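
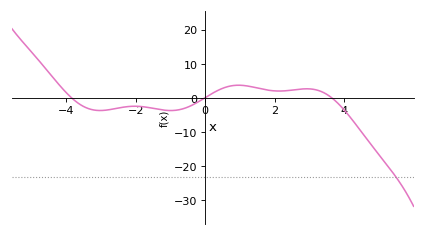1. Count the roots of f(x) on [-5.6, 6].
3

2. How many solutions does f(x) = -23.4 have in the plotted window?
1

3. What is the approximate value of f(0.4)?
2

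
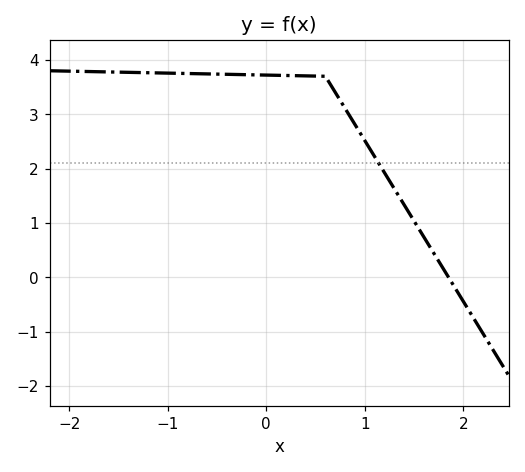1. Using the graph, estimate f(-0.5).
3.74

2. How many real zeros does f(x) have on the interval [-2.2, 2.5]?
1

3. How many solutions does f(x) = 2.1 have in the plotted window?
1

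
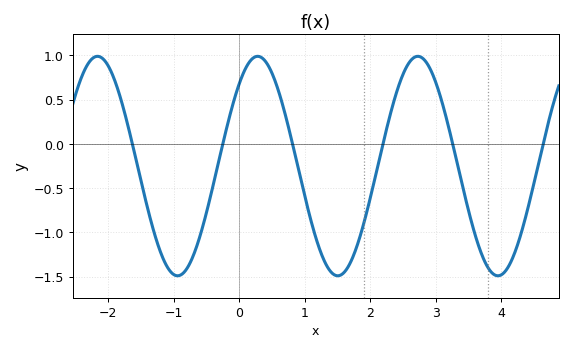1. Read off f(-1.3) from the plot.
-1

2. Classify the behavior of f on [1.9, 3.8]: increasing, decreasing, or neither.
neither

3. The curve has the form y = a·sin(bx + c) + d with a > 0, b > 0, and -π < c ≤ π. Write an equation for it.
y = 1.24sin(2.6x + 0.84) - 0.25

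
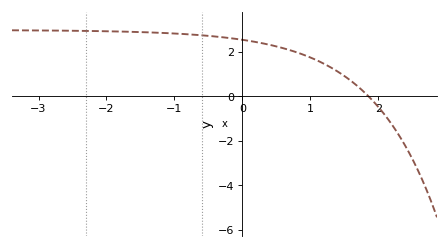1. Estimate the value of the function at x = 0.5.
2.24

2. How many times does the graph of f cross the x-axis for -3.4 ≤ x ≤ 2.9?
1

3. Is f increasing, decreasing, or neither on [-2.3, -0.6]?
decreasing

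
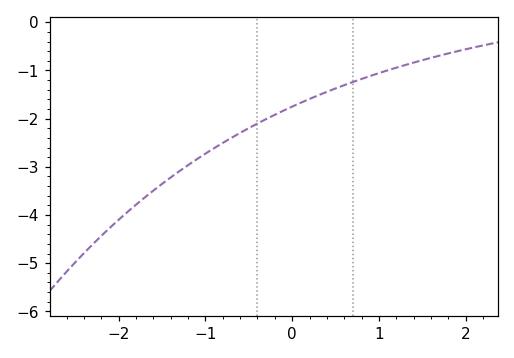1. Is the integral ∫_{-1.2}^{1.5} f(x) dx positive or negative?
negative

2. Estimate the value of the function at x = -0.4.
-2.1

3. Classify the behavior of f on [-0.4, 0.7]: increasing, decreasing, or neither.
increasing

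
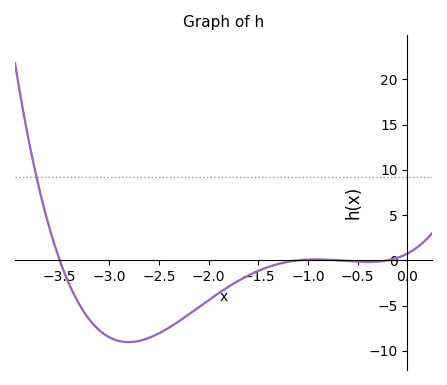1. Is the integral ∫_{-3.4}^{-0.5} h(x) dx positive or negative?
negative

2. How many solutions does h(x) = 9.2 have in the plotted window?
1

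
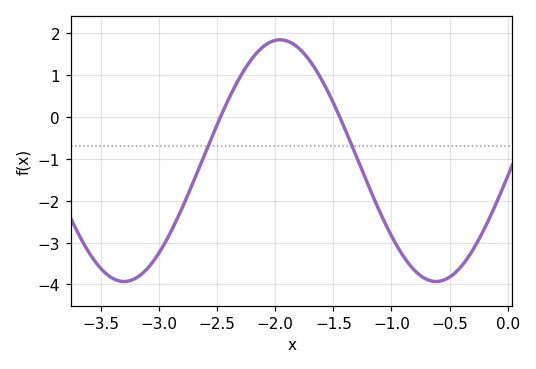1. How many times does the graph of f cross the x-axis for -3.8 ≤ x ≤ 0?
2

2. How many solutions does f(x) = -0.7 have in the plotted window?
2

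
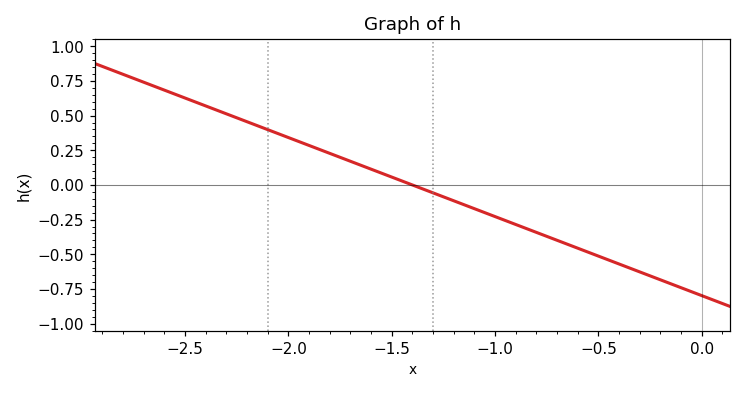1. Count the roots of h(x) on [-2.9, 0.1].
1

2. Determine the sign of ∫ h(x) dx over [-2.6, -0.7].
positive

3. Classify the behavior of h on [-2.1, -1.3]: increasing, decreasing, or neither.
decreasing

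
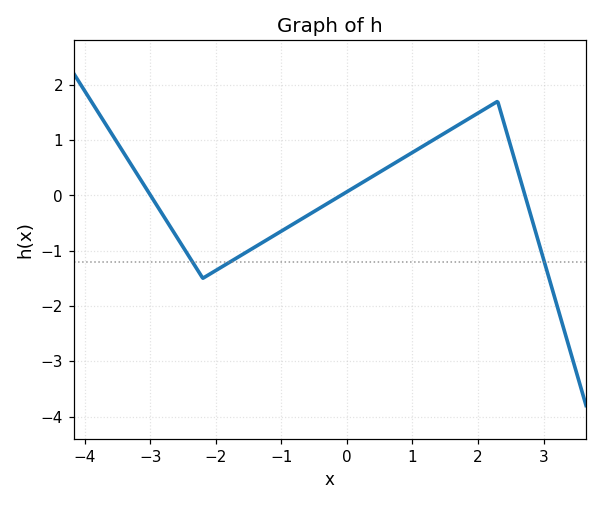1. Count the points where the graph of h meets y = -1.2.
3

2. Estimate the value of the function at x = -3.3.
0.6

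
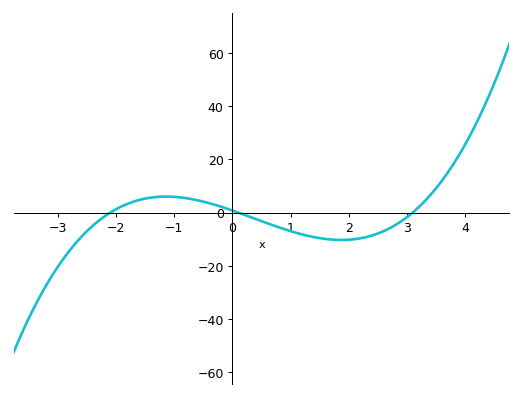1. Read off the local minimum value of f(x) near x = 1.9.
-10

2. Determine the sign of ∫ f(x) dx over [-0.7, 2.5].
negative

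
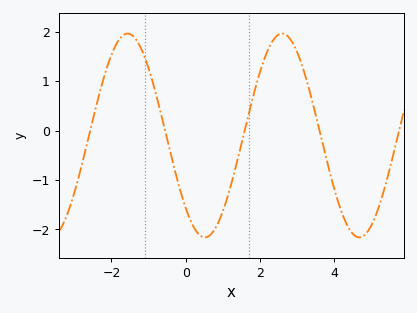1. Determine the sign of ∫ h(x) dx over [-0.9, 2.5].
negative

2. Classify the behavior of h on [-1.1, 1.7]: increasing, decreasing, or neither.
neither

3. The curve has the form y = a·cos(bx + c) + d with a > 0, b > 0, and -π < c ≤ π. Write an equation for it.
y = 2.06cos(1.5x + 2.4) - 0.1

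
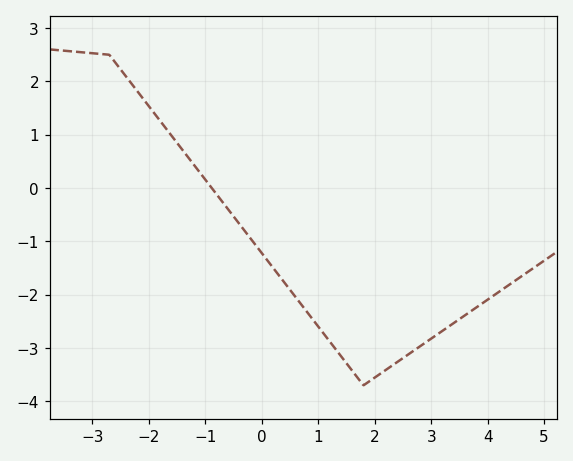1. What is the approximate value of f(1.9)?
-3.63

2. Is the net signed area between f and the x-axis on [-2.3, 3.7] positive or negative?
negative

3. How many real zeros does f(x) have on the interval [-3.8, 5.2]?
1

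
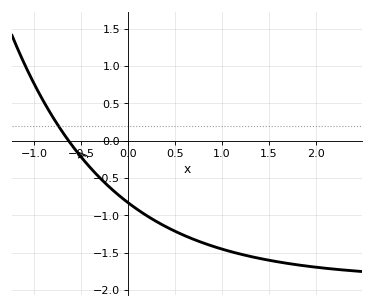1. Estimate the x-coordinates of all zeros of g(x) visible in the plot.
-0.65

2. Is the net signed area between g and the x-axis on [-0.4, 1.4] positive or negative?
negative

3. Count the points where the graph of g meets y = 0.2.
1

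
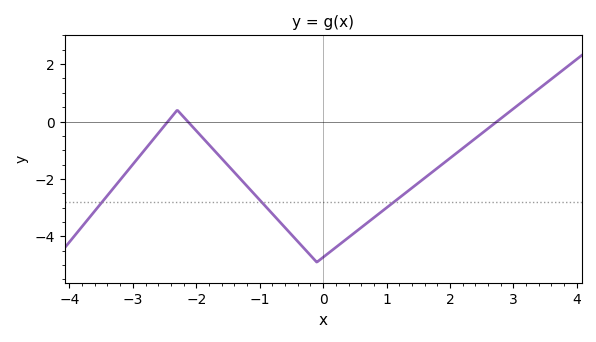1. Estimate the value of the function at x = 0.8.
-3.35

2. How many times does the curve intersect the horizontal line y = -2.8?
3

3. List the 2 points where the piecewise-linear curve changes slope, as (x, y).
(-2.3, 0.4); (-0.1, -4.9)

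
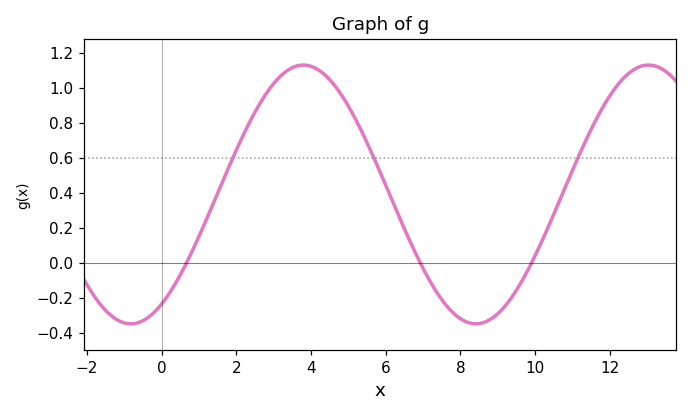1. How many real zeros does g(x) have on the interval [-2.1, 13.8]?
3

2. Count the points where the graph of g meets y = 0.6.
3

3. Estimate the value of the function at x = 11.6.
0.8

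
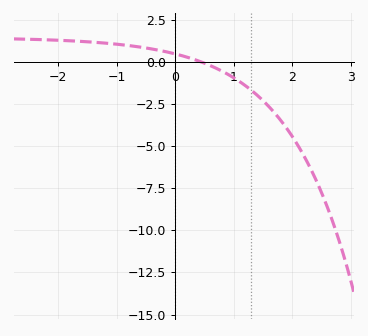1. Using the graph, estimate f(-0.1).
0.553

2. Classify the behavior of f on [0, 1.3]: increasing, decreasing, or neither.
decreasing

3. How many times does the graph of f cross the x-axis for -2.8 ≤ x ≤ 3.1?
1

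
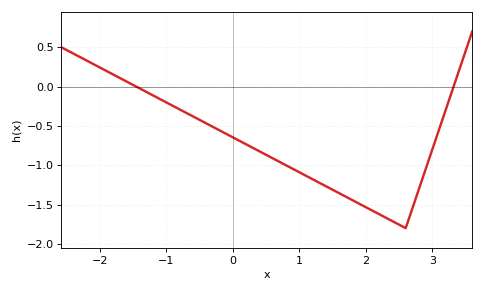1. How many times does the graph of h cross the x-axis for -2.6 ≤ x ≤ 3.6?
2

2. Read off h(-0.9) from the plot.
-0.246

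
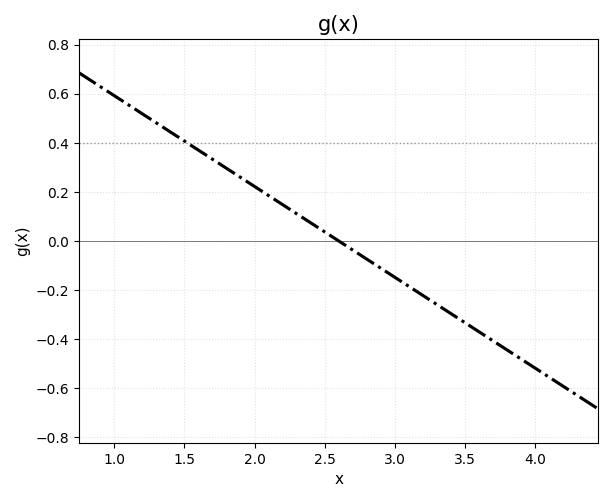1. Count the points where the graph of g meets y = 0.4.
1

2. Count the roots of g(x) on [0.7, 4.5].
1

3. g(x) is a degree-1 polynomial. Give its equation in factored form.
y = -0.37(x - 2.6)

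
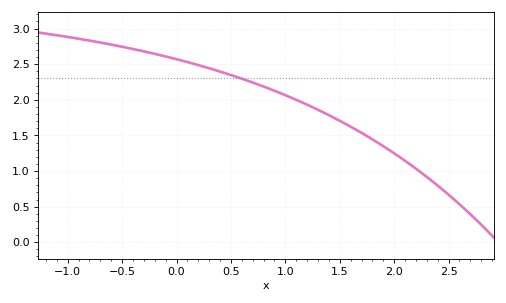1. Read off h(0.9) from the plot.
2.13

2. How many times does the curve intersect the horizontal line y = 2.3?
1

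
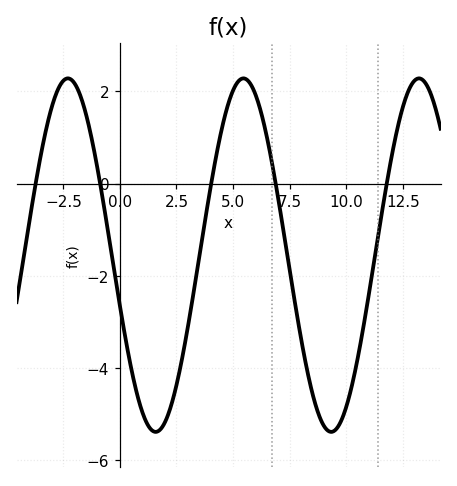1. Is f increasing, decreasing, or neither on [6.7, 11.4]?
neither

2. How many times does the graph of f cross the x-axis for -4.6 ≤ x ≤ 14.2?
5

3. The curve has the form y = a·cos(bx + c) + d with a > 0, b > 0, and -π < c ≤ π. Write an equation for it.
y = 3.83cos(0.81x + 1.86) - 1.55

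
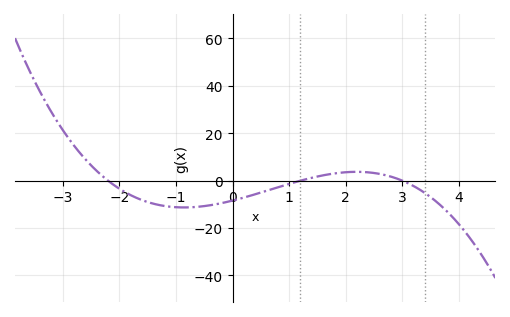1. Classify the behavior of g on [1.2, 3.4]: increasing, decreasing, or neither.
neither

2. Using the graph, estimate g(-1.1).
-11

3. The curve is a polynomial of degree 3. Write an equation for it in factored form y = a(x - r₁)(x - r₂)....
y = -1.06(x + 2.2)(x - 1.2)(x - 3)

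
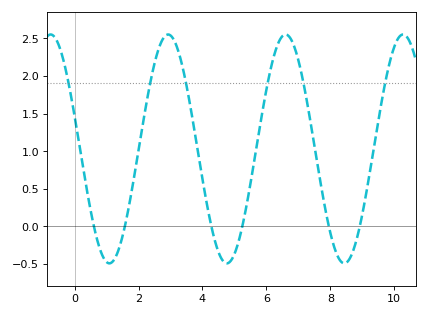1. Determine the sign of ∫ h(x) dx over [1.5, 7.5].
positive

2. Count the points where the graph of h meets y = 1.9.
6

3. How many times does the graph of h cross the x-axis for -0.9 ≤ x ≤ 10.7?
6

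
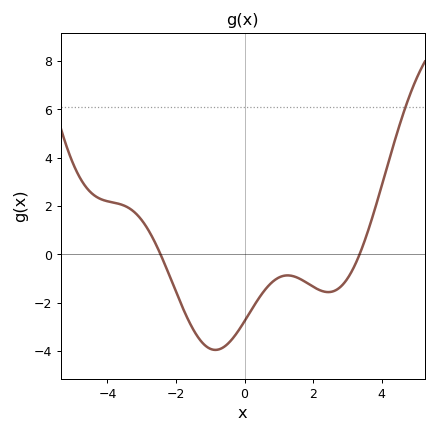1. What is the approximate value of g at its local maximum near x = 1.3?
-0.8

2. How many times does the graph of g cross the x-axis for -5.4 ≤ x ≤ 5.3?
2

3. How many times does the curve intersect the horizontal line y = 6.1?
1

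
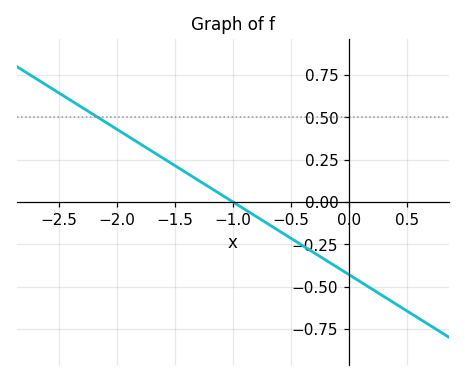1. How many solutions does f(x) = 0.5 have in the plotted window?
1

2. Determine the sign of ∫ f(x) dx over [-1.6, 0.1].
negative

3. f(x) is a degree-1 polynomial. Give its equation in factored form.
y = -0.43(x + 1)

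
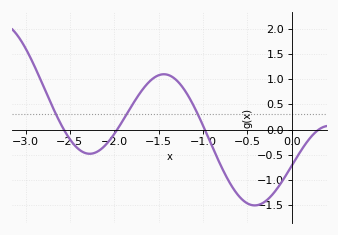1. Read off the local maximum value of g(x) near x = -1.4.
1.09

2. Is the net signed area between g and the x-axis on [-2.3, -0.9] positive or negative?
positive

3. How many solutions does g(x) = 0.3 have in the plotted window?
3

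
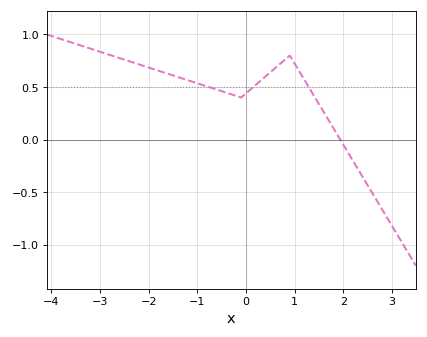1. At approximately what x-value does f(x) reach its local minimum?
-0.2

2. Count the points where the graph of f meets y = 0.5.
3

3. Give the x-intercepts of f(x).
2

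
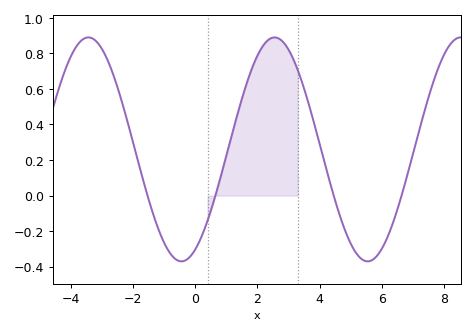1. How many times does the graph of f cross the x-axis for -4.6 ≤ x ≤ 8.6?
4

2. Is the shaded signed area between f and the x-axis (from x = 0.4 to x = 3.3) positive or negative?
positive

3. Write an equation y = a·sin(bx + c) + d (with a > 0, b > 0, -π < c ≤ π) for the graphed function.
y = 0.63sin(1.1x - 1.1) + 0.26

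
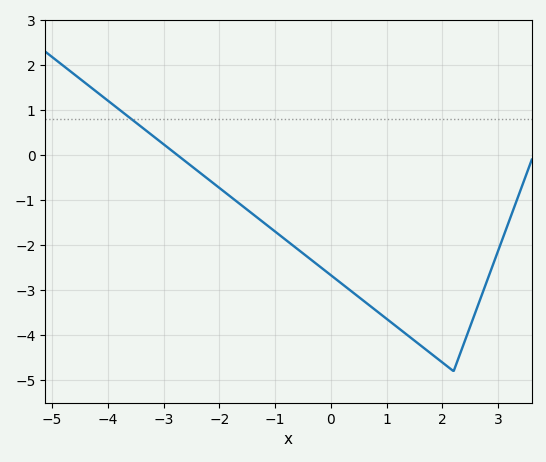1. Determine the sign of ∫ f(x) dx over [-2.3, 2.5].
negative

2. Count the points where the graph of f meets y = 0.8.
1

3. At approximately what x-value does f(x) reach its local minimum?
2.2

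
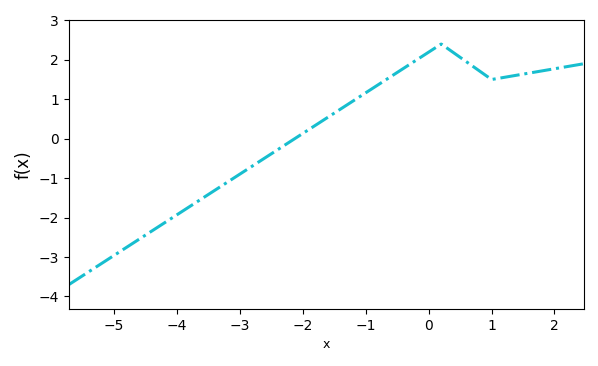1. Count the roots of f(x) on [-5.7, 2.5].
1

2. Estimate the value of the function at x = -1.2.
1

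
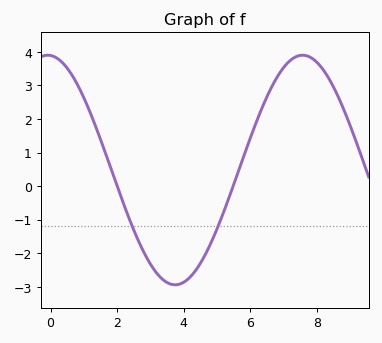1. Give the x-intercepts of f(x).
2, 5.4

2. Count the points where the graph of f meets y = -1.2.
2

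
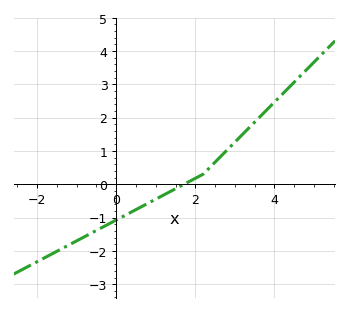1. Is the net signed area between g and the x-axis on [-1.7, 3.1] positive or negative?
negative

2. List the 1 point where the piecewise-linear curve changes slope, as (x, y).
(2.2, 0.3)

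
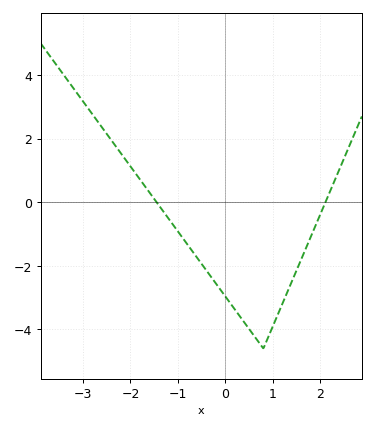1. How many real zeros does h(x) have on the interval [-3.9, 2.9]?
2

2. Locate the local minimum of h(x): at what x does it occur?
0.8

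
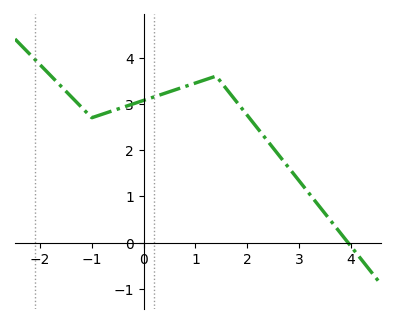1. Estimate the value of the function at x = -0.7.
2.81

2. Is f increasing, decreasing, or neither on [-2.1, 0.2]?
neither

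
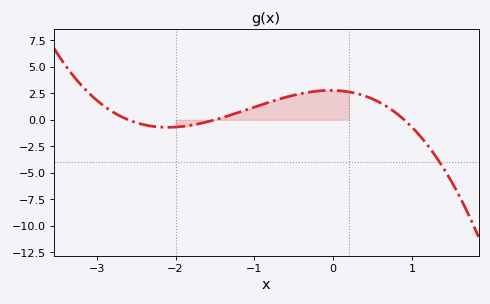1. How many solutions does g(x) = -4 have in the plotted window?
1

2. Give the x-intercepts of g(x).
-2.6, -1.5, 0.9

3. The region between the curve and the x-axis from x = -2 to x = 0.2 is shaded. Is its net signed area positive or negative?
positive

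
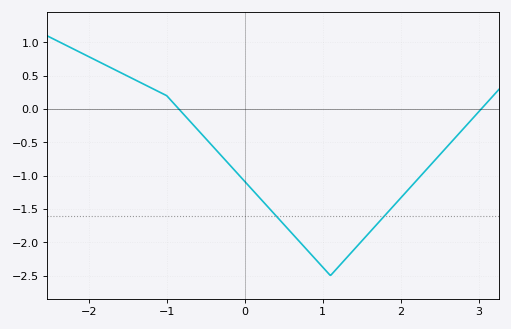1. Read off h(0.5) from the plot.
-1.75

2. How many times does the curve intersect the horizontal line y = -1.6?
2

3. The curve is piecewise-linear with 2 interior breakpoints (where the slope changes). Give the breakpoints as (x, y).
(-1, 0.2); (1.1, -2.5)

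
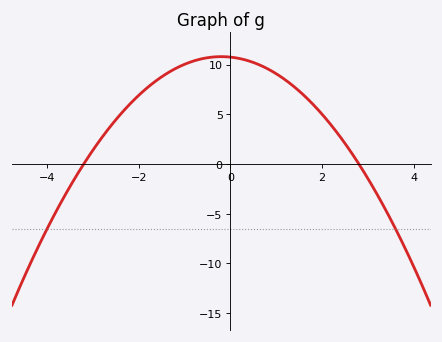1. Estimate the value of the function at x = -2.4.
4.99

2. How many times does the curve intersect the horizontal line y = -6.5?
2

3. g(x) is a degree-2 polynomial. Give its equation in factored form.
y = -1.2(x + 3.2)(x - 2.8)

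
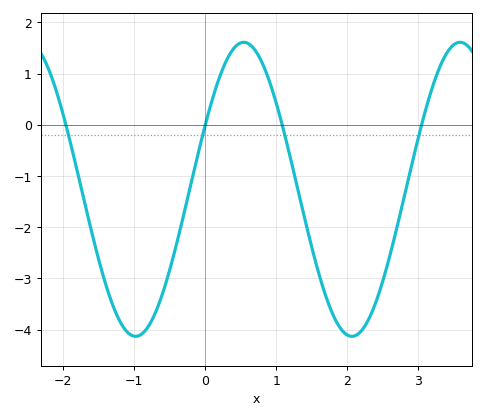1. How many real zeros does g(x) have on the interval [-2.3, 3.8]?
4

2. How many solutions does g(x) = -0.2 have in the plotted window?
4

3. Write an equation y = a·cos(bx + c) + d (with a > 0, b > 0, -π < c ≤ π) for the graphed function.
y = 2.87cos(2.06x - 1.12) - 1.26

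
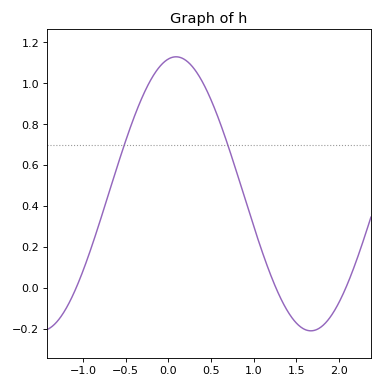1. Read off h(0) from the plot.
1.12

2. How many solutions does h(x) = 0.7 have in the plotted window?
2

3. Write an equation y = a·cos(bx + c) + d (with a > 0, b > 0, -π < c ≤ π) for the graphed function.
y = 0.67cos(2x - 0.18) + 0.46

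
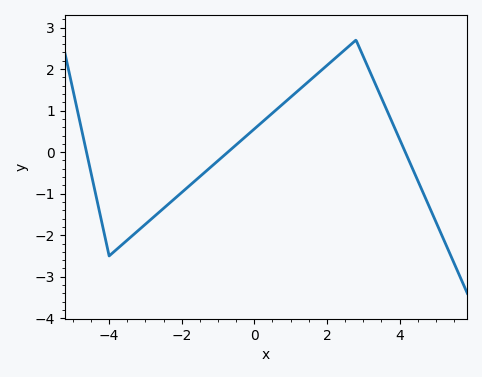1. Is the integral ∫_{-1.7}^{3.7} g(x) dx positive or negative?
positive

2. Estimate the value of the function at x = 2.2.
2.2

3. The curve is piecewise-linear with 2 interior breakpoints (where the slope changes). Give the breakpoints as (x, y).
(-4, -2.5); (2.8, 2.7)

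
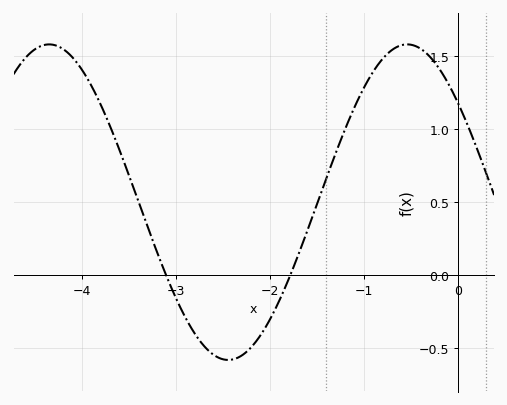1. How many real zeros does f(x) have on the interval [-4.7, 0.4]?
2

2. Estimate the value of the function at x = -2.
-0.302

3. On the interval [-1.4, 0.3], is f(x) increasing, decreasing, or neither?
neither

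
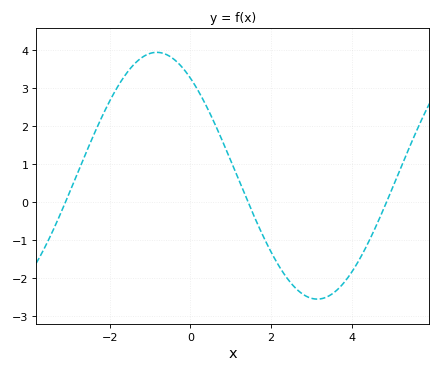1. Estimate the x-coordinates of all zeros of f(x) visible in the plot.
-3.09, 1.43, 4.86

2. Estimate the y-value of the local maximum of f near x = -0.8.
3.93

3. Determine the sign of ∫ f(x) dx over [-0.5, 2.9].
positive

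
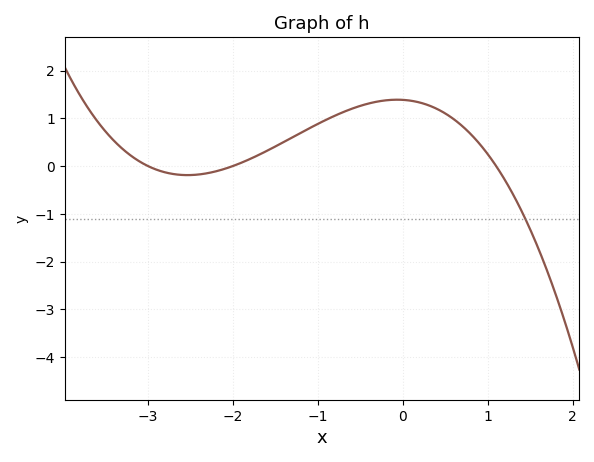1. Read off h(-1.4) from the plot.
0.5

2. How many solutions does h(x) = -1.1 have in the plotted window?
1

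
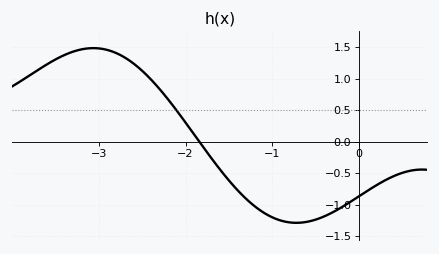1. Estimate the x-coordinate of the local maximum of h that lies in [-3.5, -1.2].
-3.06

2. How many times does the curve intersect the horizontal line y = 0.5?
1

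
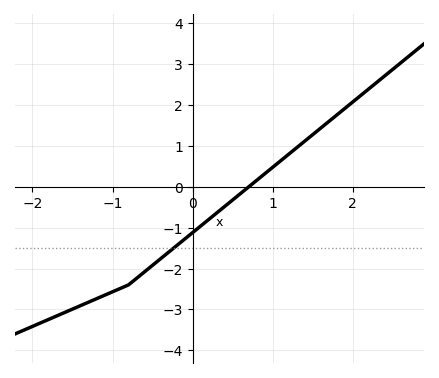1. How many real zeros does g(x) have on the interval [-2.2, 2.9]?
1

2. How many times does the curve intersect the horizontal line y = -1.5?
1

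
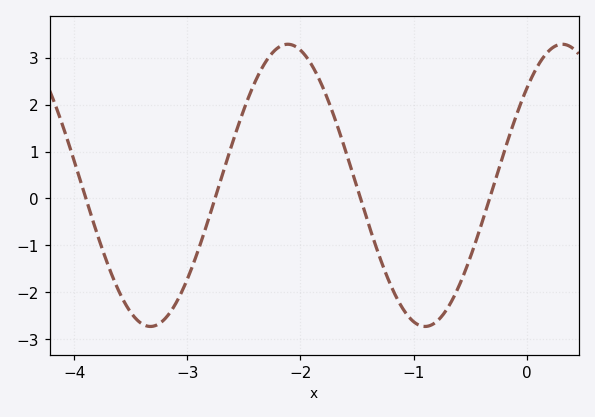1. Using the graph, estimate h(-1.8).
2.4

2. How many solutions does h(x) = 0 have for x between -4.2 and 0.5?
4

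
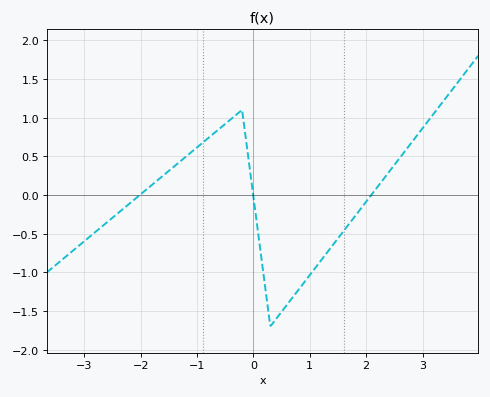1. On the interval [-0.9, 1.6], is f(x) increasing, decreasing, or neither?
neither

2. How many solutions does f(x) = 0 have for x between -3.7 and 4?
3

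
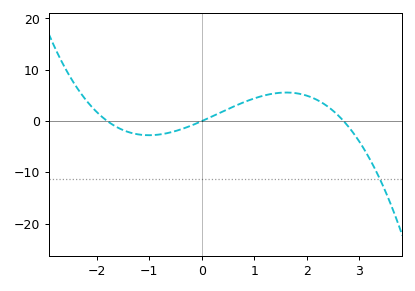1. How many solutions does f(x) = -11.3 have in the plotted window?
1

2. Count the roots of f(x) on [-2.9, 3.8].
3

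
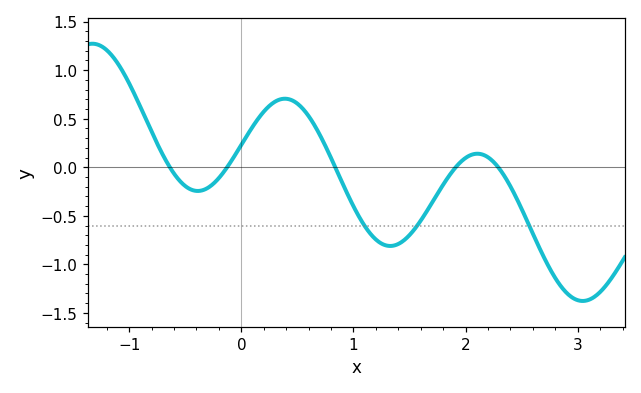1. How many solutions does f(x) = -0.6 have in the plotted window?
3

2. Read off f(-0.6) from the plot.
-0.05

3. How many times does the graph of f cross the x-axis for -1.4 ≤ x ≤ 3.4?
5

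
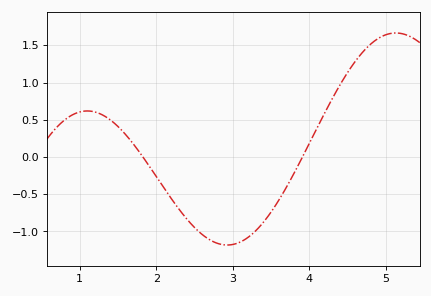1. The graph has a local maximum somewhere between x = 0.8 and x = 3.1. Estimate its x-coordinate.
1.1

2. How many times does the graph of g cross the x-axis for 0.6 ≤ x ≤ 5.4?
2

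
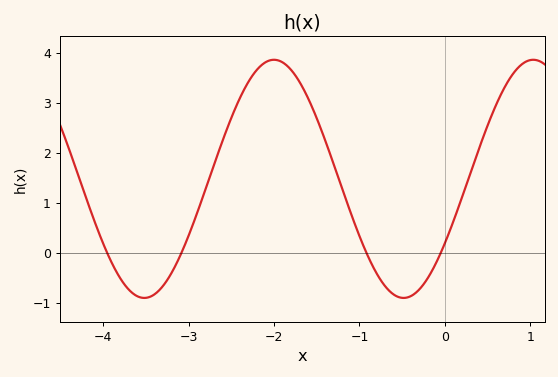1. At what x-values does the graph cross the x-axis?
-3.95, -3.09, -0.915, -0.051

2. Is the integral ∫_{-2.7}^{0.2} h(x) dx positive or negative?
positive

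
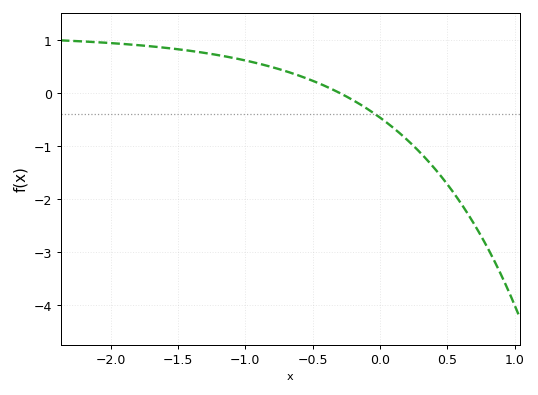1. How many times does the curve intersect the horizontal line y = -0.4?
1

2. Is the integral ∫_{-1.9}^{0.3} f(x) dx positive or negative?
positive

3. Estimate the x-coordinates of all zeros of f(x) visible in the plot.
-0.296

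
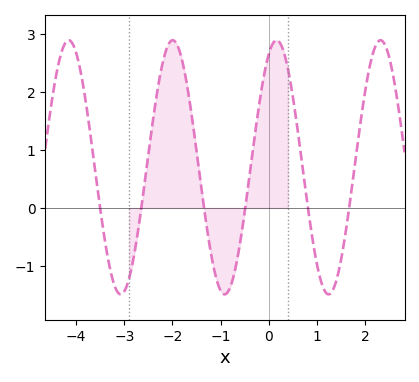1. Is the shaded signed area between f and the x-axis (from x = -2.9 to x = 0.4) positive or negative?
positive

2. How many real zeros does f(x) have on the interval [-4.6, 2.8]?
6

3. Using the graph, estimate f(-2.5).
0.918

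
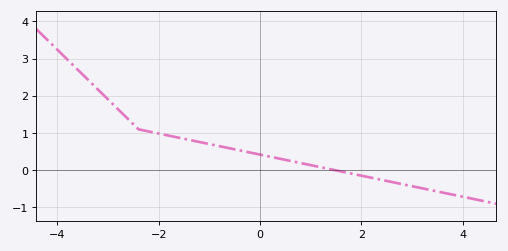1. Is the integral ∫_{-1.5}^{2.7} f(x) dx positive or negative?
positive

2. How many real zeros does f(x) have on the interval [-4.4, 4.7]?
1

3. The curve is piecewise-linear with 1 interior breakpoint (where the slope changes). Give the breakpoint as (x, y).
(-2.4, 1.1)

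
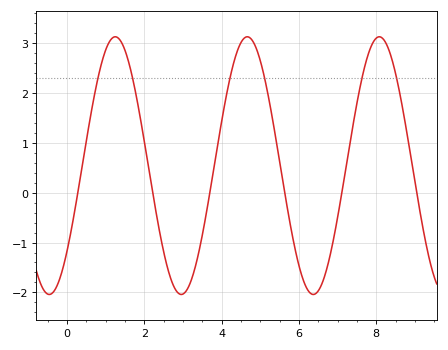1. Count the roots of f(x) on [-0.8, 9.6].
6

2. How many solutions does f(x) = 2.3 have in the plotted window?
6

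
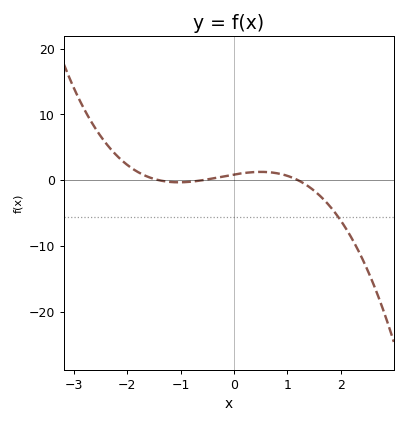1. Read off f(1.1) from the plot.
0.37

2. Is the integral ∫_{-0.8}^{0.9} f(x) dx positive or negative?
positive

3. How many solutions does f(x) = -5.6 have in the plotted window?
1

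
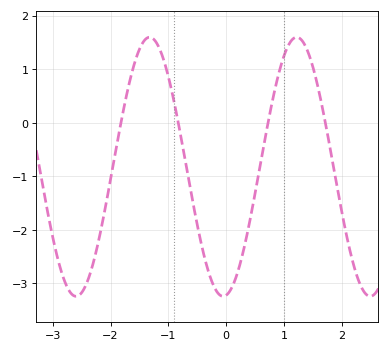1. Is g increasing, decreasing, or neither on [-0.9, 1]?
neither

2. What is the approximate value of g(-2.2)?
-2.17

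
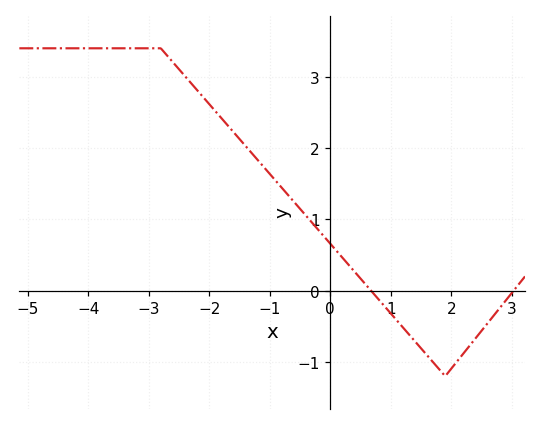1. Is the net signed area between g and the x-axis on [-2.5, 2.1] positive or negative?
positive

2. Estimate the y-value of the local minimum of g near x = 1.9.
-1.2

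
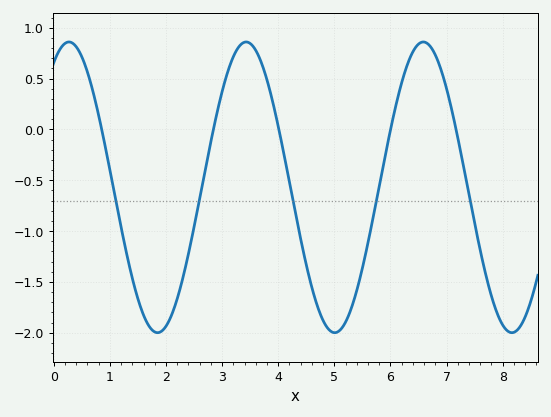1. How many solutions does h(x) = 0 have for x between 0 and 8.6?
5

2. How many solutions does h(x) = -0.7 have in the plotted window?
5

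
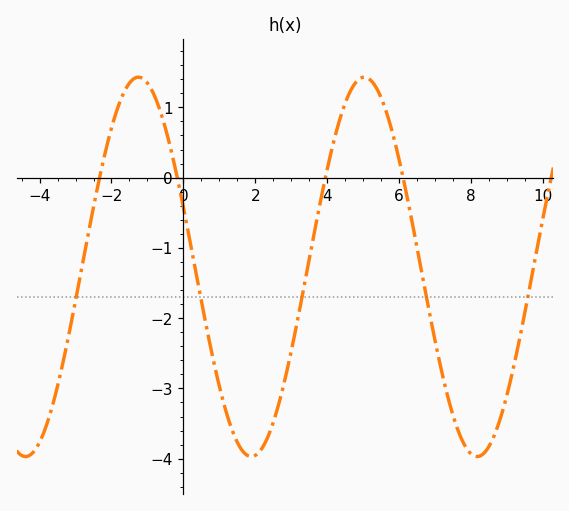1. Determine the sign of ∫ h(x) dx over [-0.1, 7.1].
negative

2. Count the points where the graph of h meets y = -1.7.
5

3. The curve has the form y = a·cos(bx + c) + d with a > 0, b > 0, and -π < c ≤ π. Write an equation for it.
y = 2.7cos(1x + 1.25) - 1.27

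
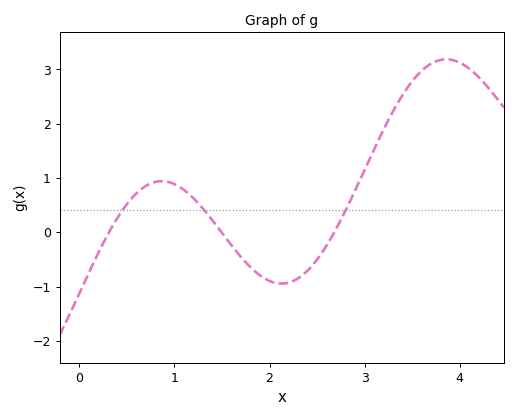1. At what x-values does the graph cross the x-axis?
0.3, 1.5, 2.7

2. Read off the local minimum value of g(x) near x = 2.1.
-0.9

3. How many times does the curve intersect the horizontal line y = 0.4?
3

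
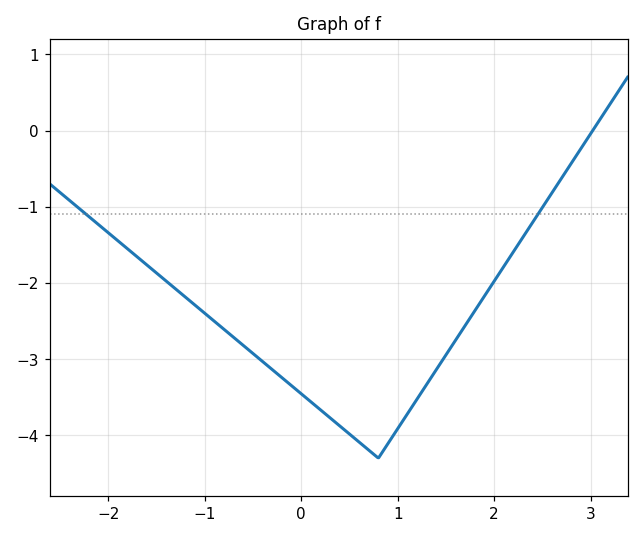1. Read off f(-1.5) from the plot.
-1.87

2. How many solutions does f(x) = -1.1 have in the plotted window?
2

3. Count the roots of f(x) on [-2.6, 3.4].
1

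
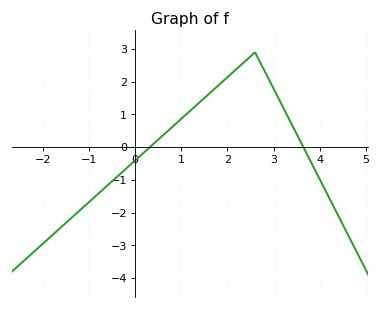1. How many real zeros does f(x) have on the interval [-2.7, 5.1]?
2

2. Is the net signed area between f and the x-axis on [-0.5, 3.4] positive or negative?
positive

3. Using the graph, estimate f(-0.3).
-0.789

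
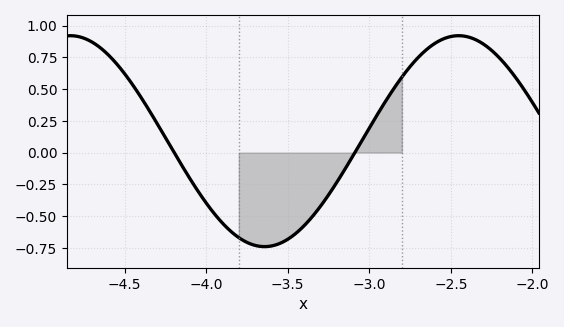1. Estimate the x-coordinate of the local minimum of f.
-3.65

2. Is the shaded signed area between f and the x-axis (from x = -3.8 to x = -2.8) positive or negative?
negative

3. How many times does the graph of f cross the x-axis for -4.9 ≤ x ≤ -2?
2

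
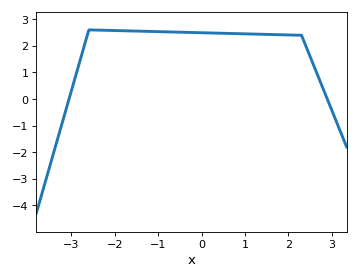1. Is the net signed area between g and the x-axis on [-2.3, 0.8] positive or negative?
positive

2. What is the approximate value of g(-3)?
0.3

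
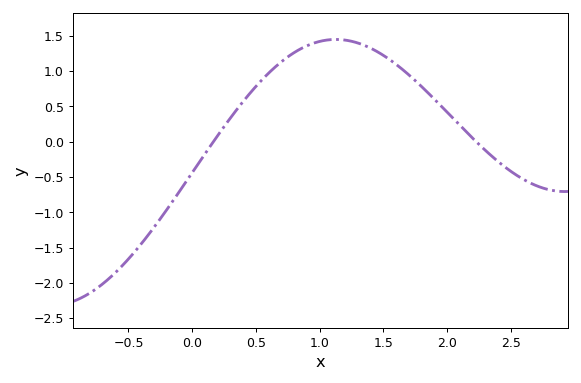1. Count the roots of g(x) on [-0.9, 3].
2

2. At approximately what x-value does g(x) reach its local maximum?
1.1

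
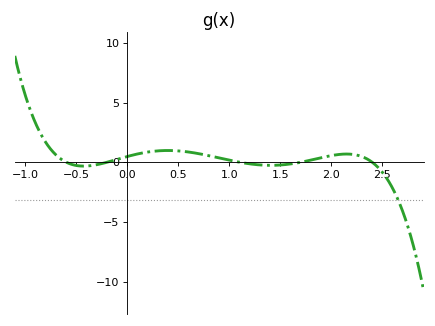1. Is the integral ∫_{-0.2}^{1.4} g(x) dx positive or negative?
positive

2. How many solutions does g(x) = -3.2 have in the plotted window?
1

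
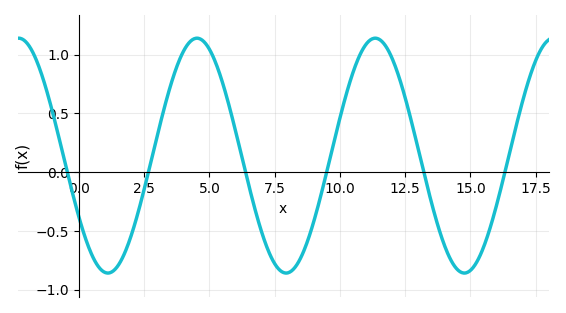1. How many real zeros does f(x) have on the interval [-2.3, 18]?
6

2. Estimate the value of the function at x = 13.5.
-0.25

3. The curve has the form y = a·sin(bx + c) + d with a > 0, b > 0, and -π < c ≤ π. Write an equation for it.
y = 1sin(0.92x - 2.6) + 0.14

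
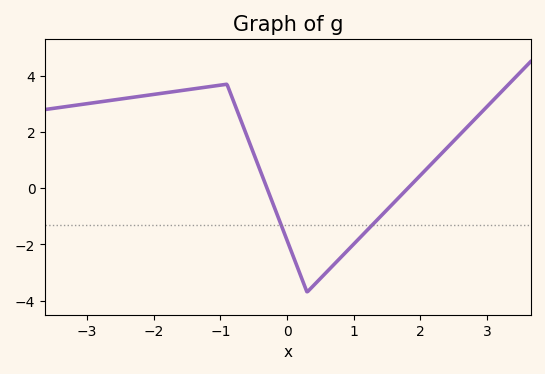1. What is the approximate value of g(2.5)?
1.69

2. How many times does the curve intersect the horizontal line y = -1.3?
2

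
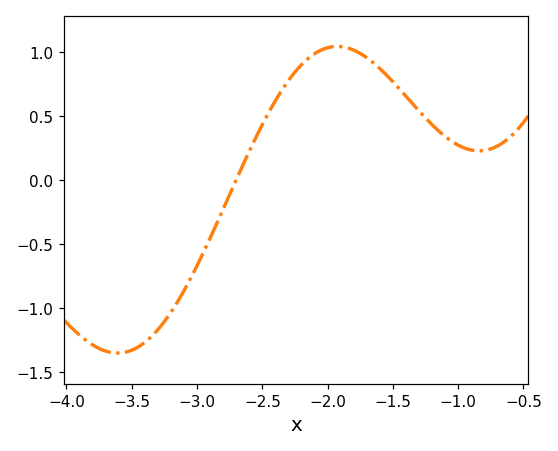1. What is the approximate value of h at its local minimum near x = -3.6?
-1.35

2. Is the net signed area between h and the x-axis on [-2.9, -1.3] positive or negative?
positive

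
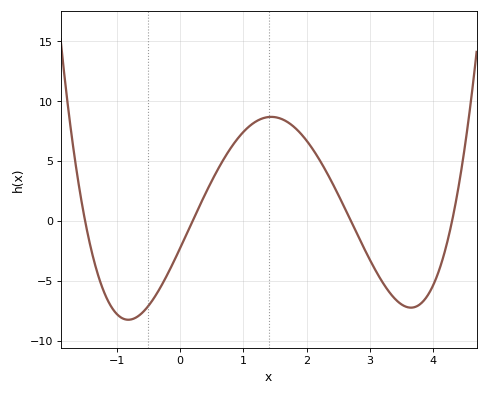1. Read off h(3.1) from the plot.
-4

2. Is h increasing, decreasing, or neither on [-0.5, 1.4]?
increasing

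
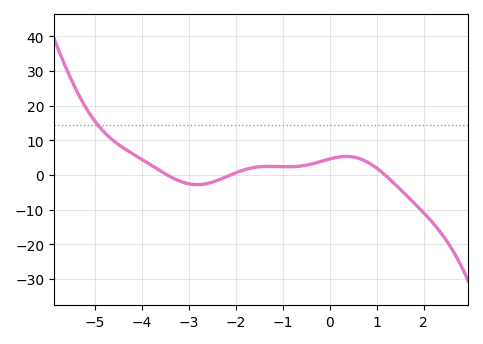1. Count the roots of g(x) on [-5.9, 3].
3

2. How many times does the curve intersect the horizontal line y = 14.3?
1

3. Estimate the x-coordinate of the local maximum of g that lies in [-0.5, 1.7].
0.4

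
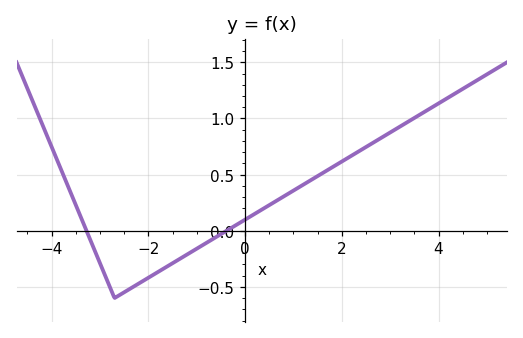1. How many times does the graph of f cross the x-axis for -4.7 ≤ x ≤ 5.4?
2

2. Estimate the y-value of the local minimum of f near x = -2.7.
-0.6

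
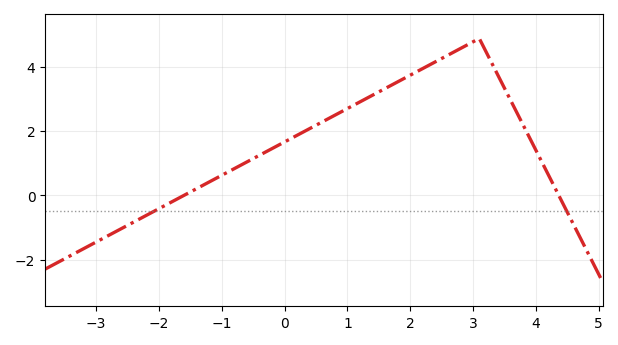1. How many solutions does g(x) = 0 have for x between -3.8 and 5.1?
2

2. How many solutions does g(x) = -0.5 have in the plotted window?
2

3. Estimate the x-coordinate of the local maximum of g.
3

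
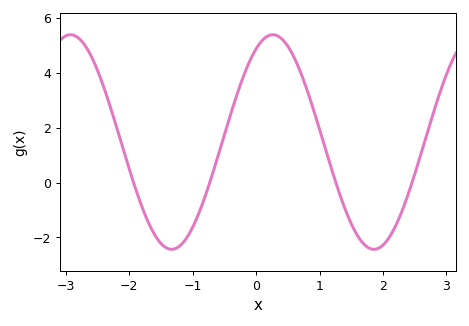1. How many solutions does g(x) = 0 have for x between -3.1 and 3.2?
4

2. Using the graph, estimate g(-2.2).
2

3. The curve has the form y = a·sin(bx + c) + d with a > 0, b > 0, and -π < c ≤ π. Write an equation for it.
y = 3.91sin(2x + 1.1) + 1.48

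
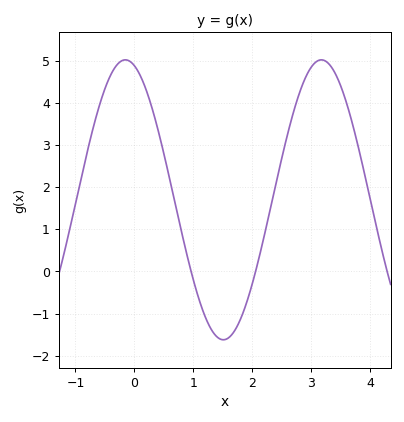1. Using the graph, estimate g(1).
-0.2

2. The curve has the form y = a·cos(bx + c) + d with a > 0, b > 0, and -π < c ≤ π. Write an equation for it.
y = 3.32cos(1.89x + 0.29) + 1.7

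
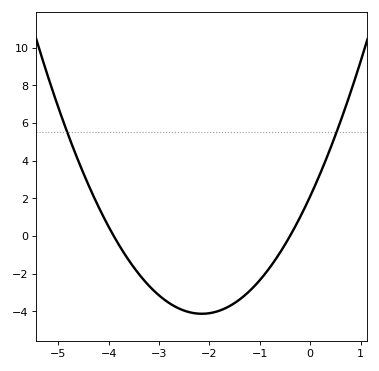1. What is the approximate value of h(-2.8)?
-3.56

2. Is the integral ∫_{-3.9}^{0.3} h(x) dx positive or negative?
negative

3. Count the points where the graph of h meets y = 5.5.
2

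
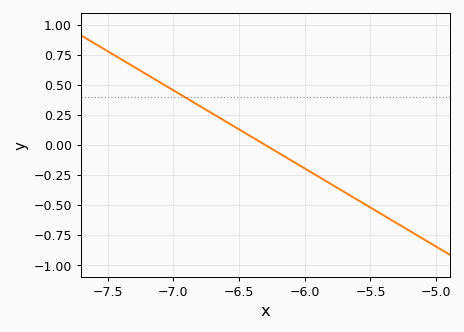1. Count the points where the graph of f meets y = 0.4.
1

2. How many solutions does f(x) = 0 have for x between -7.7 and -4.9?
1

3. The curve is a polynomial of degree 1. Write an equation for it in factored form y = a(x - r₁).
y = -0.65(x + 6.3)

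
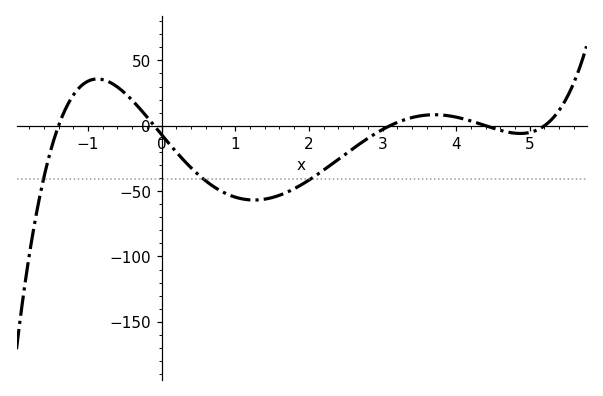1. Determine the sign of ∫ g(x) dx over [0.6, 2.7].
negative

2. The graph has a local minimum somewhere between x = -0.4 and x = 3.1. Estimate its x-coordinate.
1.2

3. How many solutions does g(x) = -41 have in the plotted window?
3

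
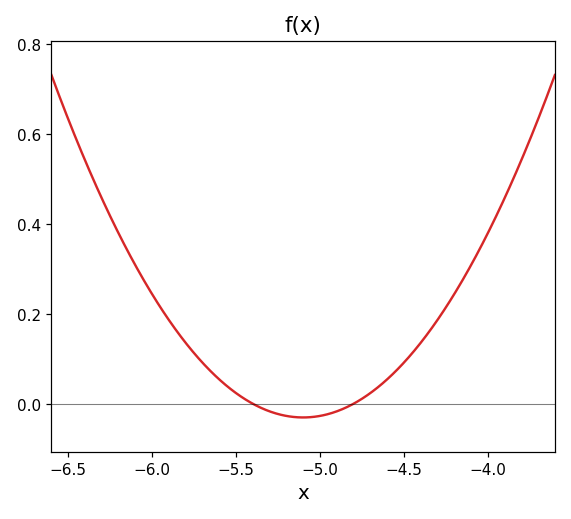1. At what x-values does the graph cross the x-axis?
-5.4, -4.8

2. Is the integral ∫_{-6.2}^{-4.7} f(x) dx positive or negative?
positive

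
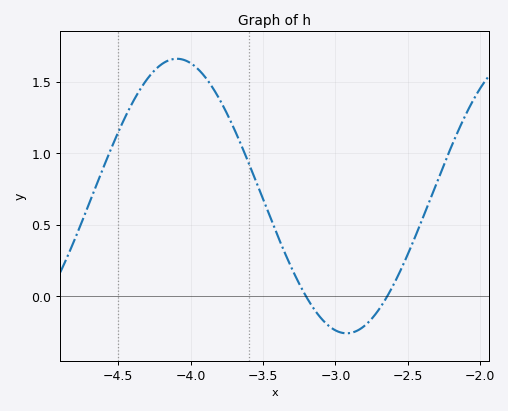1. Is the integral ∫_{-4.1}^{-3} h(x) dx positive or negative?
positive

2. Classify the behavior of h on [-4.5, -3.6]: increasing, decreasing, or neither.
neither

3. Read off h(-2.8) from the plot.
-0.208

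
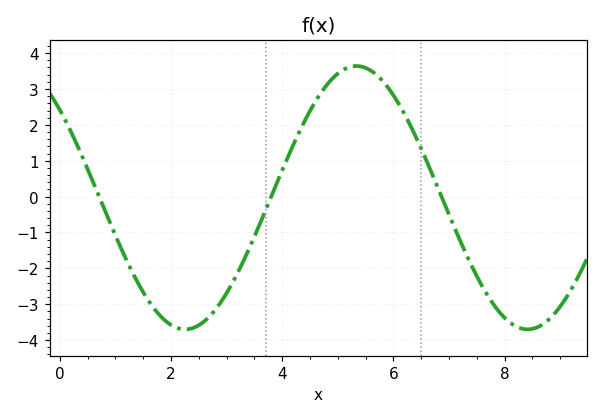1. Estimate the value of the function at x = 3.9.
0.363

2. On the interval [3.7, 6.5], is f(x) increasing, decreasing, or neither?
neither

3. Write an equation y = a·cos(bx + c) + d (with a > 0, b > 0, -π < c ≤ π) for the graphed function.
y = 3.67cos(1.02x + 0.842) - 0.03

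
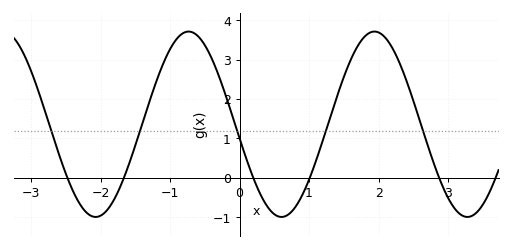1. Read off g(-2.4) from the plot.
-0.317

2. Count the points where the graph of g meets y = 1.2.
5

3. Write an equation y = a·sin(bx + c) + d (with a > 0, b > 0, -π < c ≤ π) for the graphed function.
y = 2.35sin(2.35x - 2.99) + 1.36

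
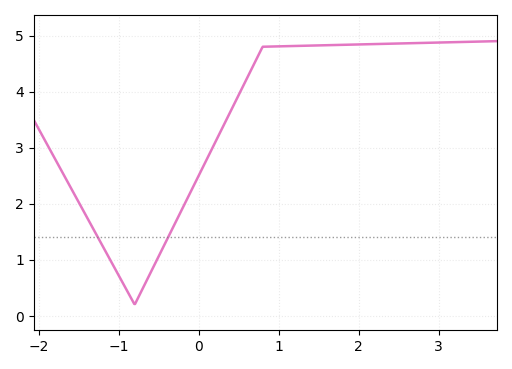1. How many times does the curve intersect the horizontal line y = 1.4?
2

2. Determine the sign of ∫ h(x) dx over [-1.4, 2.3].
positive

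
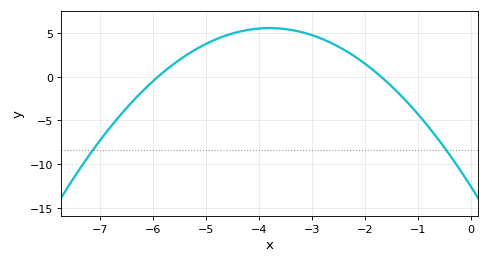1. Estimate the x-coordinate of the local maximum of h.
-3.8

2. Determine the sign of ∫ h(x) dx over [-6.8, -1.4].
positive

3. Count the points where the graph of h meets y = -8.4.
2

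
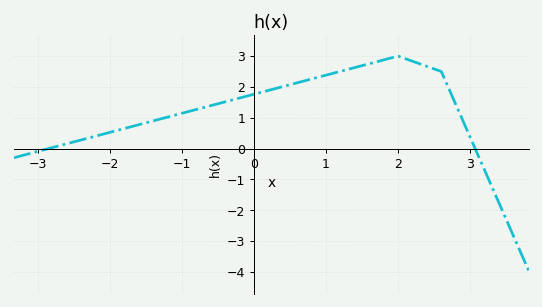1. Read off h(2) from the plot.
3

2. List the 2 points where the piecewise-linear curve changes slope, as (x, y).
(2, 3); (2.6, 2.5)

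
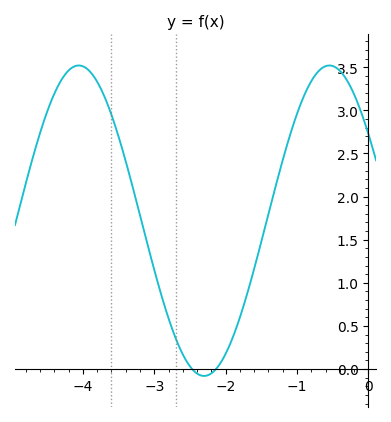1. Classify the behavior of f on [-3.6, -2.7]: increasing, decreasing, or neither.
decreasing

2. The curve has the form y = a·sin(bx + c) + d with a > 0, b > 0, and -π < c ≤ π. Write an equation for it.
y = 1.8sin(1.8x + 2.5) + 1.72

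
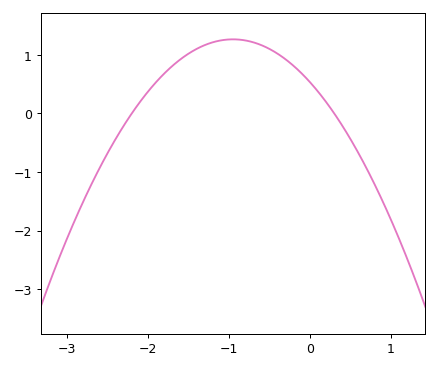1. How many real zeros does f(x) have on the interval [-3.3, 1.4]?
2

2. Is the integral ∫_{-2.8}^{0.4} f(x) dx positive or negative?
positive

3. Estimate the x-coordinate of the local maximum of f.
-0.95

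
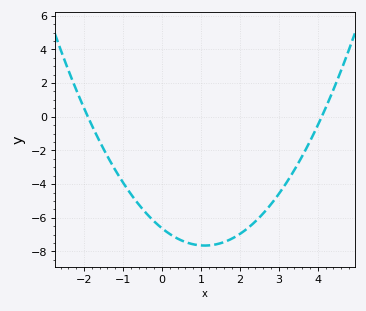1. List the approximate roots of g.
-1.9, 4.1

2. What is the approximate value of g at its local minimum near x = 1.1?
-7.65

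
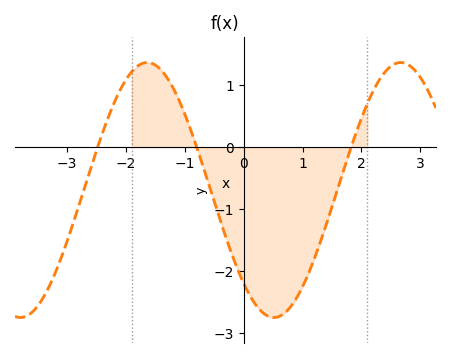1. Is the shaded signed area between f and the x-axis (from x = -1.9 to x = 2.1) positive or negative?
negative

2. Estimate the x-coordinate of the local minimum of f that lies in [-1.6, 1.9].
0.513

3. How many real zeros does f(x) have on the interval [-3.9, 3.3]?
3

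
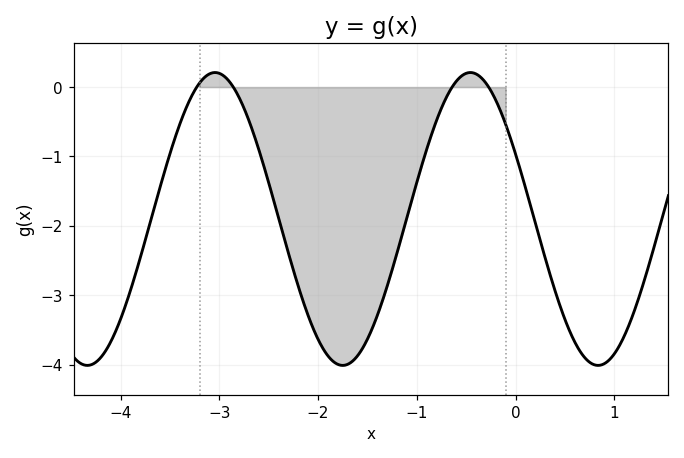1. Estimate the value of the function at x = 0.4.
-2.94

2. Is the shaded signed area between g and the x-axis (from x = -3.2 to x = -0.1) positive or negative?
negative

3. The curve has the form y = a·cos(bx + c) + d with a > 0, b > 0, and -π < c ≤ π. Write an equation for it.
y = 2.11cos(2.43x + 1.11) - 1.9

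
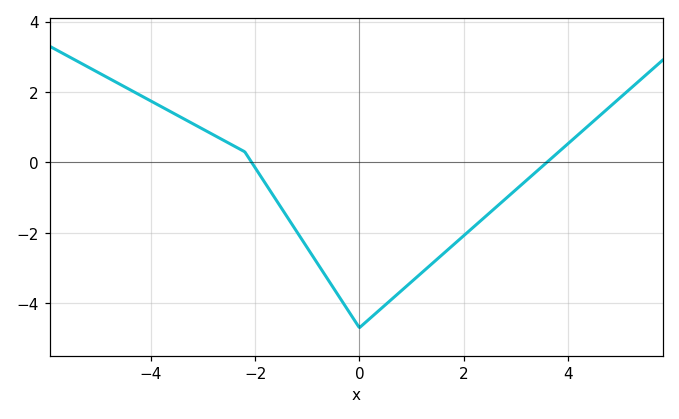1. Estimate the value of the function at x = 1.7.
-2.4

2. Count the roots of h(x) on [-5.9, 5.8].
2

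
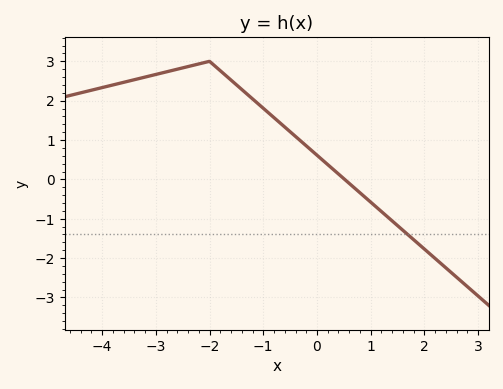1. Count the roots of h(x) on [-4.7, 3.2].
1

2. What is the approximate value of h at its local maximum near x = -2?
3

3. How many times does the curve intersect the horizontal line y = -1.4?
1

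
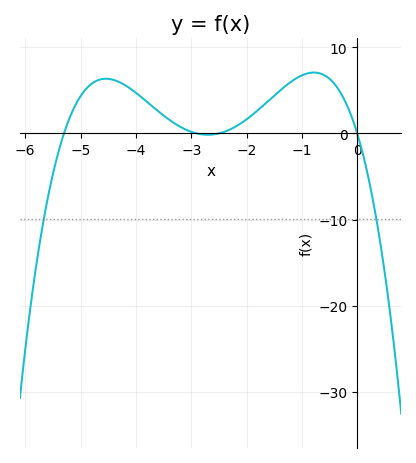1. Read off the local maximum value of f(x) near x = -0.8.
7.07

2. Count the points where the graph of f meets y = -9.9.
2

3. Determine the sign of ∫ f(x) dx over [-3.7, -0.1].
positive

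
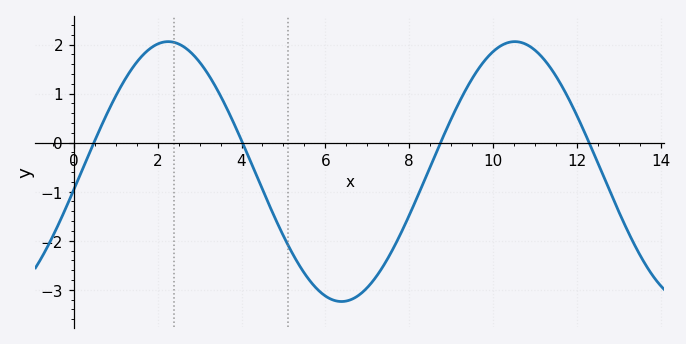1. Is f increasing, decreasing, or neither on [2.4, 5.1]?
decreasing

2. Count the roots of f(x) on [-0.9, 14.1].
4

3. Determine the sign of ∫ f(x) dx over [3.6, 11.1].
negative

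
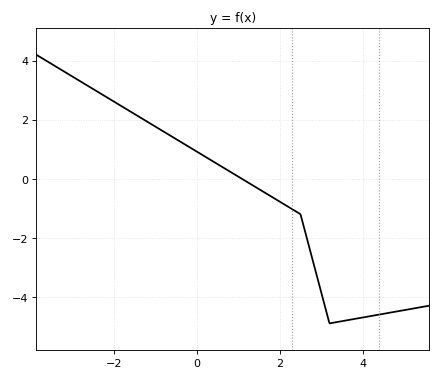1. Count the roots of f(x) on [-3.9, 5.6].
1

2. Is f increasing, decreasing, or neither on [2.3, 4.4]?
neither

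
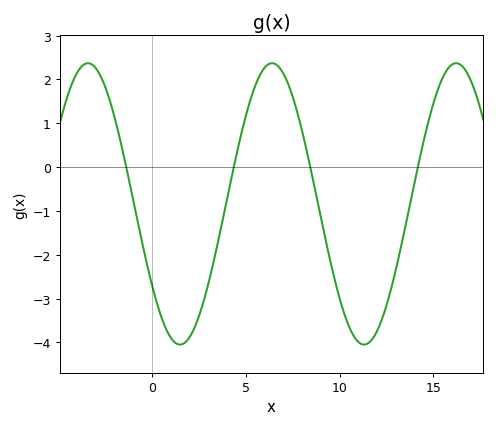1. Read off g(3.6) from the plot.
-1.53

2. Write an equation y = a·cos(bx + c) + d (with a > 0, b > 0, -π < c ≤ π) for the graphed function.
y = 3.21cos(0.64x + 2.19) - 0.84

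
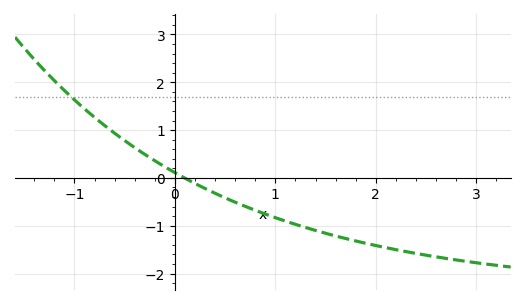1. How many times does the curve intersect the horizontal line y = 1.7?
1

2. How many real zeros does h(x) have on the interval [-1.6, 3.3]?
1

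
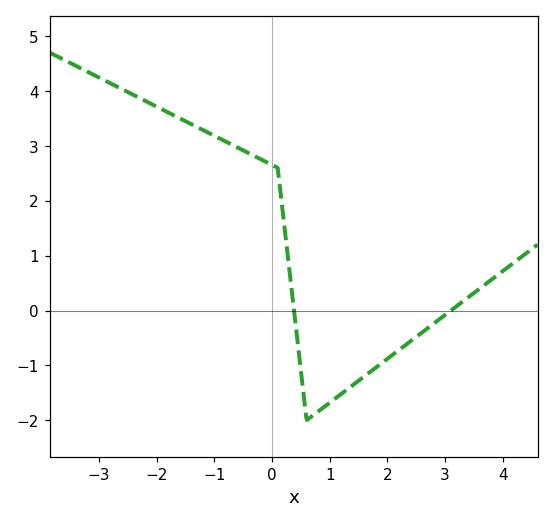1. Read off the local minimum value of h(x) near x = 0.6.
-2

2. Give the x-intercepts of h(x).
0.4, 3.2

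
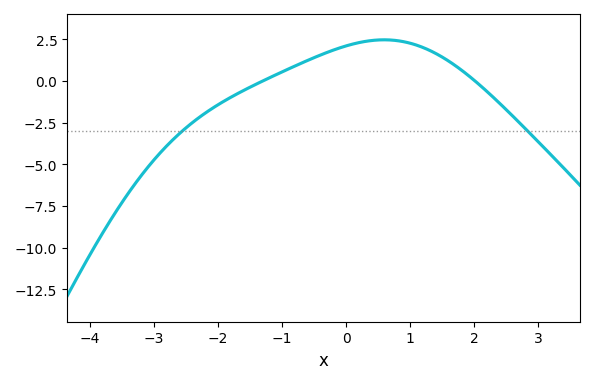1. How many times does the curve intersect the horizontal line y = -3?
2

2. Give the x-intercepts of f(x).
-1.3, 2.01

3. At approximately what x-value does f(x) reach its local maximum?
0.593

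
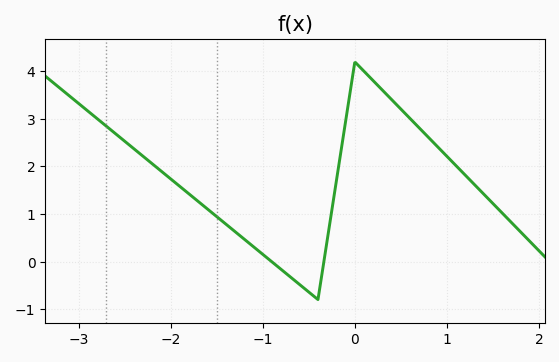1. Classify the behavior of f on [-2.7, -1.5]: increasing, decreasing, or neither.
decreasing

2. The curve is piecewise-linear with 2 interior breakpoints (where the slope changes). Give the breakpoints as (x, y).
(-0.4, -0.8); (0, 4.2)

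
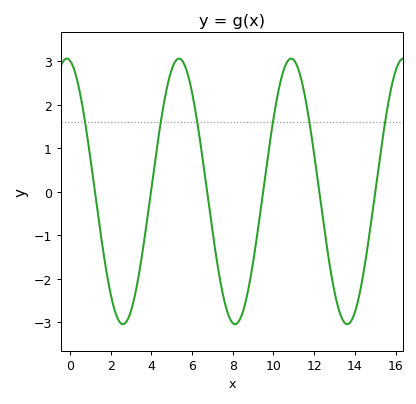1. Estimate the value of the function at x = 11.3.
2.7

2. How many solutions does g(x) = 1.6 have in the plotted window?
6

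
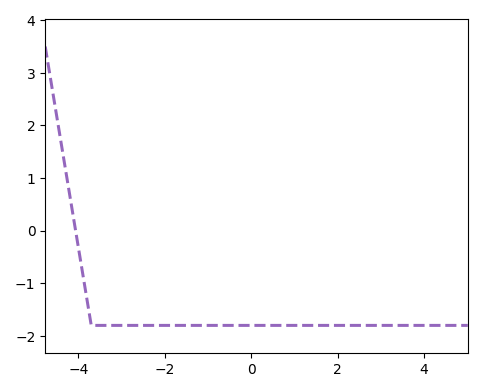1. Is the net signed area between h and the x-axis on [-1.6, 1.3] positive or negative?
negative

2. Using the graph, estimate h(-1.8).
-1.8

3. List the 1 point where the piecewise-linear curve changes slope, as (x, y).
(-3.7, -1.8)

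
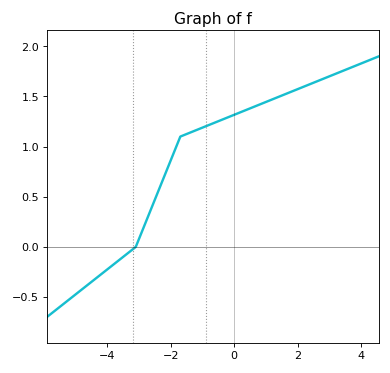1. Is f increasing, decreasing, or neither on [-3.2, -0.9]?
increasing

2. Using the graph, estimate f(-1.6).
1.11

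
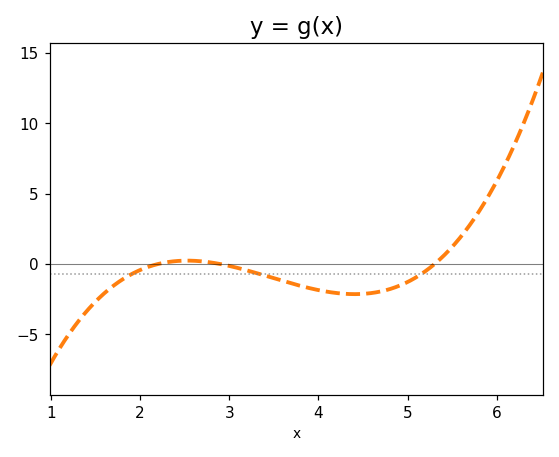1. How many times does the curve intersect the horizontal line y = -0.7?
3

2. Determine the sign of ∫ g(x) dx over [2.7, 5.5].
negative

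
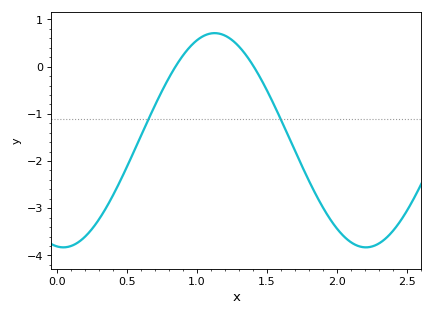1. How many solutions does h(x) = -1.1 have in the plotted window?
2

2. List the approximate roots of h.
0.849, 1.41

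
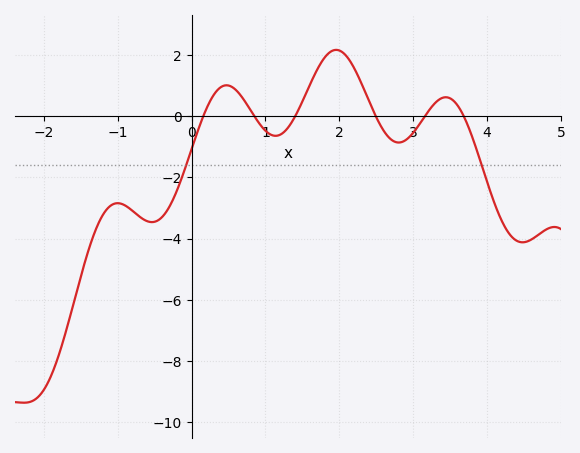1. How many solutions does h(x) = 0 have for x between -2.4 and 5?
6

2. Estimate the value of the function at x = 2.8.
-0.8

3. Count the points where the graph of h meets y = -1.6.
2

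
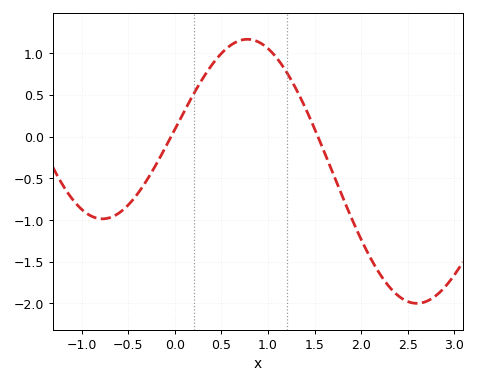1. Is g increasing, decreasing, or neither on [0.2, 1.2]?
neither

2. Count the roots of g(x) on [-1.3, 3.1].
2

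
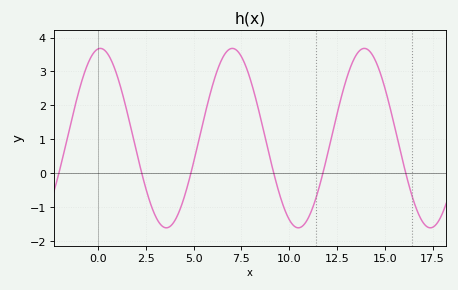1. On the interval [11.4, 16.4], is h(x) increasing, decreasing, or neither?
neither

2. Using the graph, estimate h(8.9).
0.687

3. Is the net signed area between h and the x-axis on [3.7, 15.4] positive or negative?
positive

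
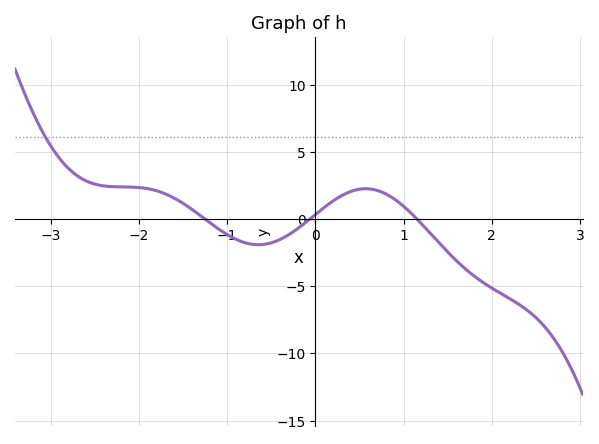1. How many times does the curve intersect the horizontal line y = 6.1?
1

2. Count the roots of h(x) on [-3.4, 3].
3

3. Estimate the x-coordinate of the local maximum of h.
0.6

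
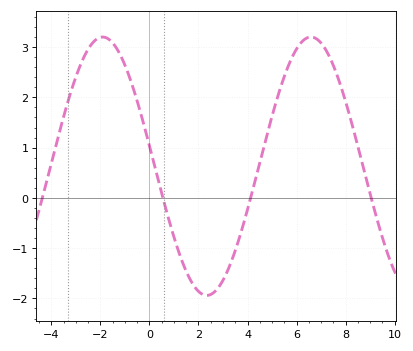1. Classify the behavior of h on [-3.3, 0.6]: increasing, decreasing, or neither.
neither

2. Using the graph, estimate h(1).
-0.78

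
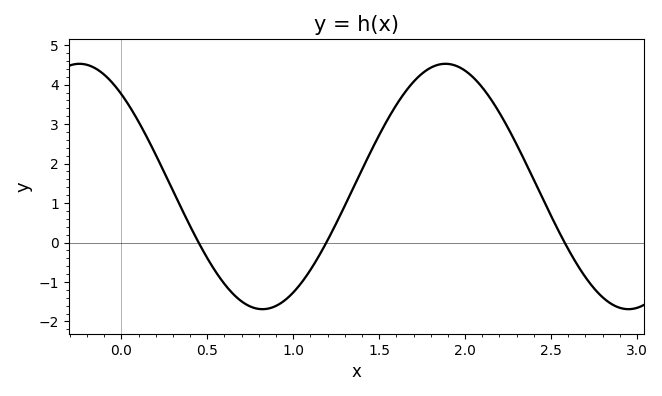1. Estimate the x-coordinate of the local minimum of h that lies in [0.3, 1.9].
0.8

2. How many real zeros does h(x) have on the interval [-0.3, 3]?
3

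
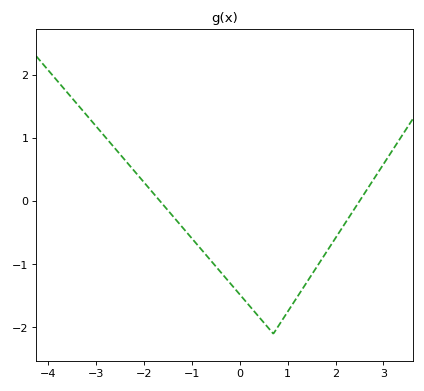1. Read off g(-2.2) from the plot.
0.5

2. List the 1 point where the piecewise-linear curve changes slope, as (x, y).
(0.7, -2.1)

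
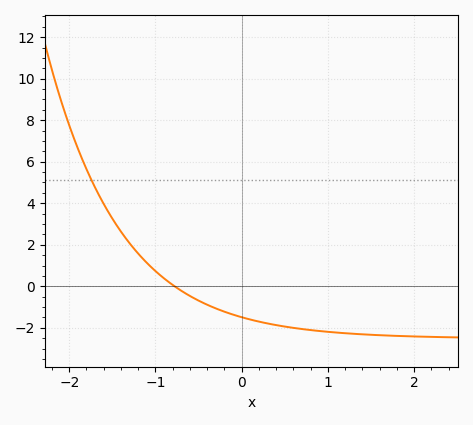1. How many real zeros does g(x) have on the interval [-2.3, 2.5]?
1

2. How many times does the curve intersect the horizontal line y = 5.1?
1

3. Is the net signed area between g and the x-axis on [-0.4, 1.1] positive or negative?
negative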